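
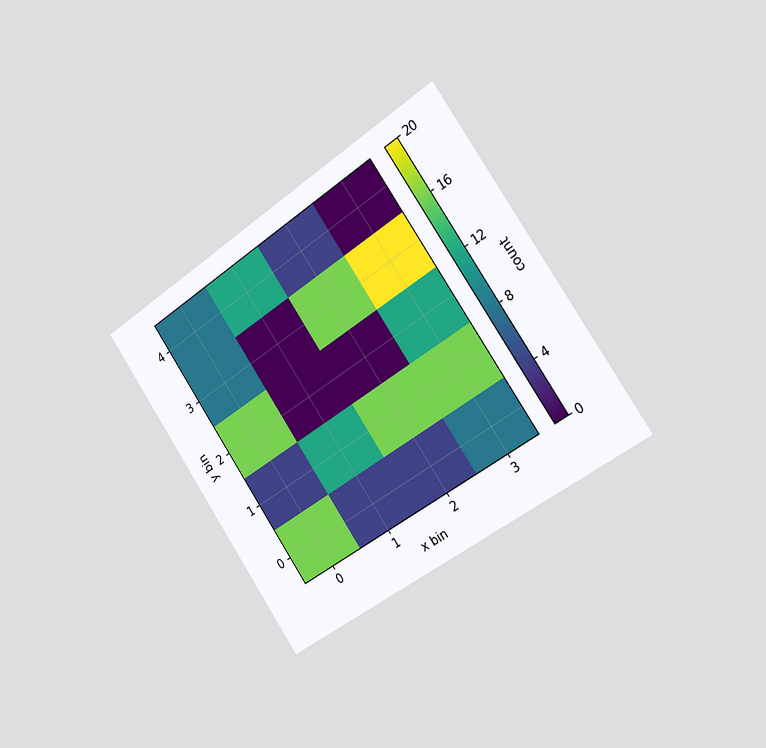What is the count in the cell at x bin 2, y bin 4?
4

The chart is tilted about 34° counter-clockwise and viewed slightly from the right. Matching the cell (2, 4) against the colorbar gives 4.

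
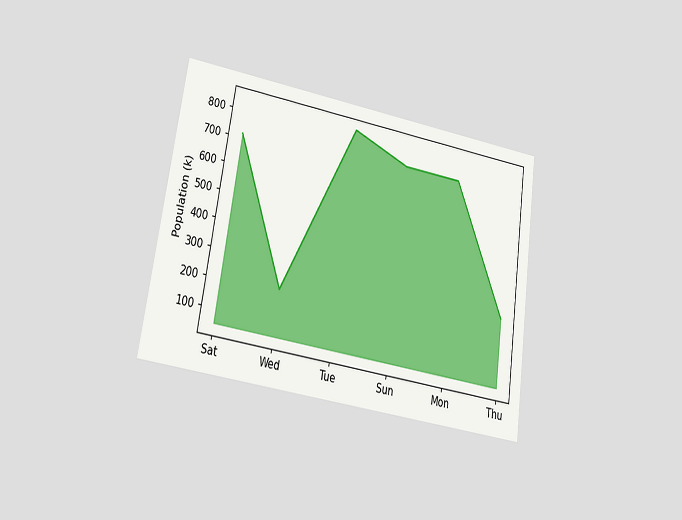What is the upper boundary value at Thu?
The chart is tilted about 8° clockwise and viewed at a slight angle. At Thu the upper boundary is at 294k.

294k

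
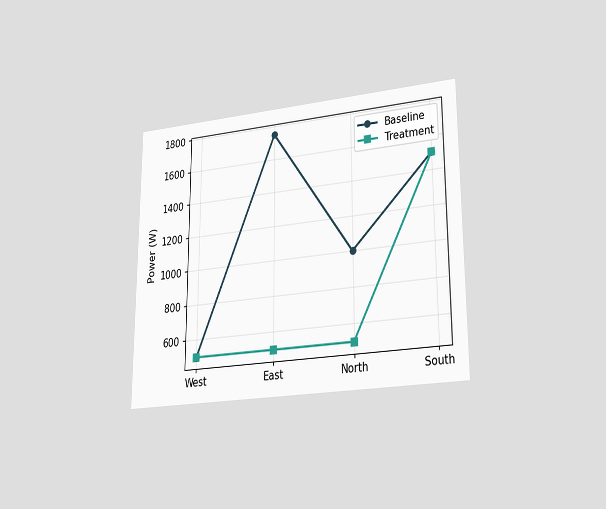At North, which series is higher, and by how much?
The chart is viewed at a slight angle. At North, Baseline sits above the other line by 500W.

Baseline, by 500W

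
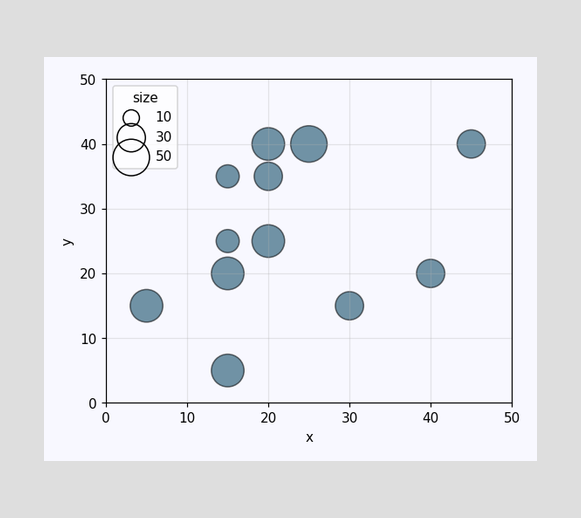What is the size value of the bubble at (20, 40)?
Matching the bubble at (20, 40) against the size legend gives 40.

40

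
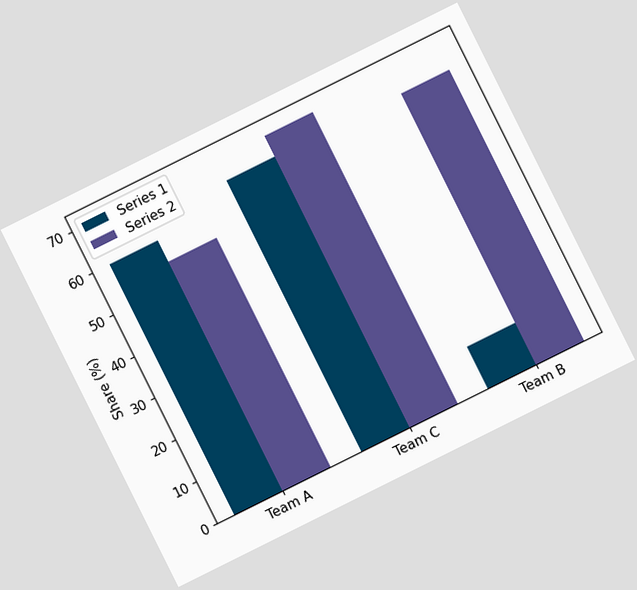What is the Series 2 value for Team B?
The chart is tilted about 26° counter-clockwise. The Series 2 bar at Team B reaches 65% on the y-axis.

65%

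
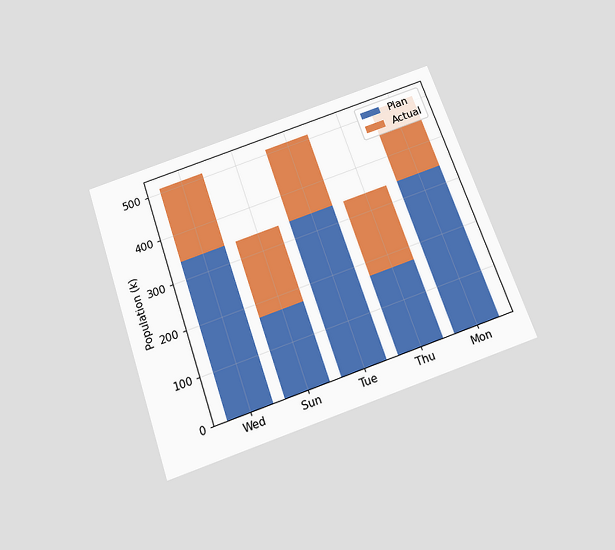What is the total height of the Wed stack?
510k

The chart is tilted about 19° counter-clockwise and viewed slightly from below. The Wed stack's top reaches 510k on the y-axis.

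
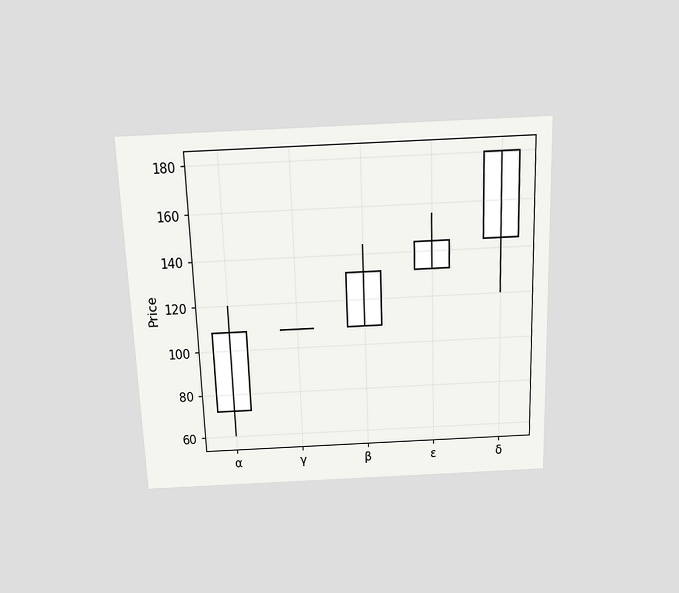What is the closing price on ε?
The chart is tilted about 2° counter-clockwise and viewed slightly from above. The ε candle closes at 144.

144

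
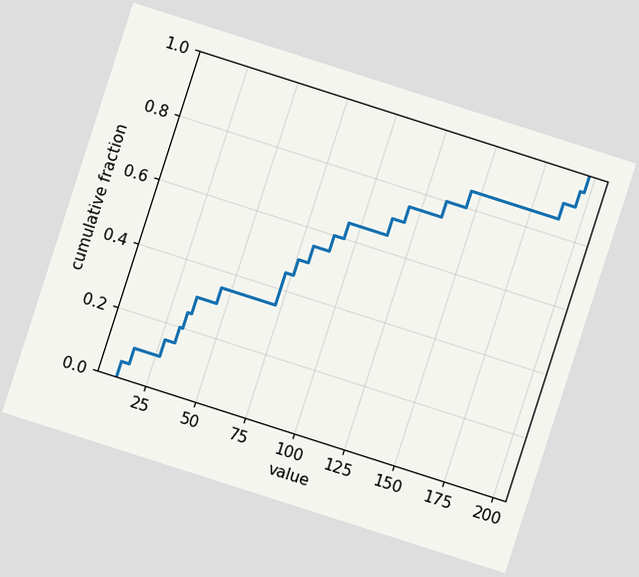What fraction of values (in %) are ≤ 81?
55%

The chart is tilted about 18° clockwise. At x=81 the ECDF step is at 55%.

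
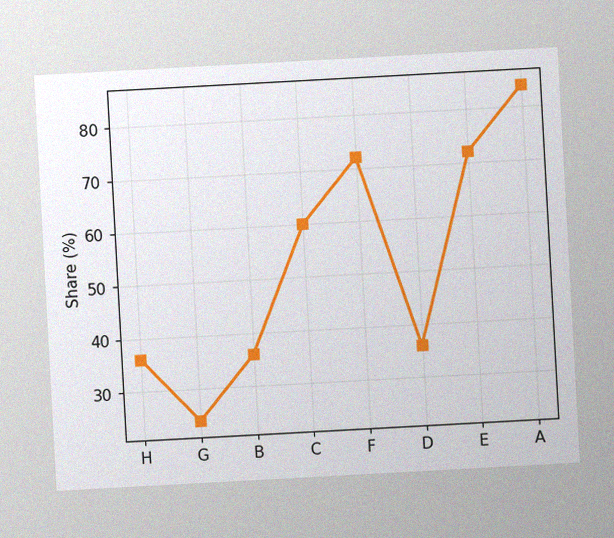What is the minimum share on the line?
The chart is tilted about 3° counter-clockwise, with some photo noise. The lowest point is at G, and reading across to the y-axis gives 24%.

24%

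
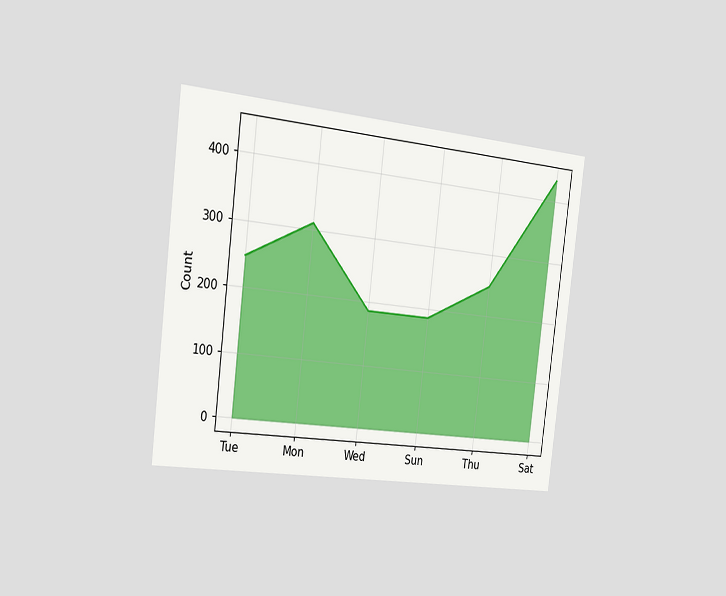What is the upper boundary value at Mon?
The chart is tilted about 7° clockwise and viewed slightly from the left. At Mon the upper boundary is at 310.

310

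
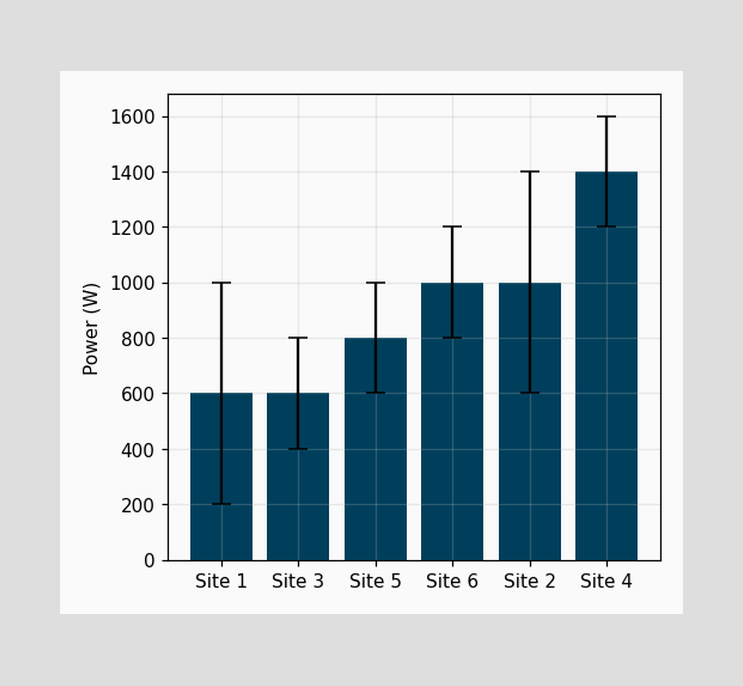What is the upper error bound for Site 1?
1000W

The Site 1 bar's upper whisker reaches 1000W.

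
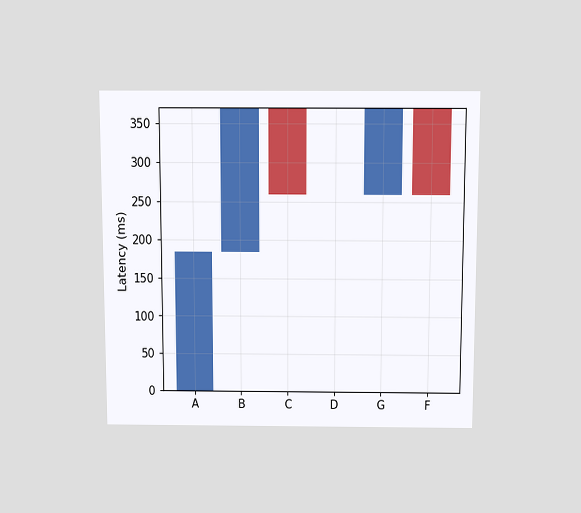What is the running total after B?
The chart is viewed slightly from above. After B the running total reaches 370ms.

370ms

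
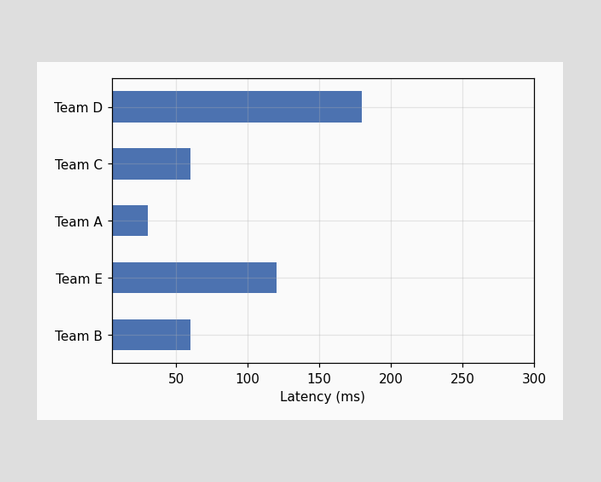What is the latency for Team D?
Reading along the chart's x-axis, the Team D bar reaches 180ms.

180ms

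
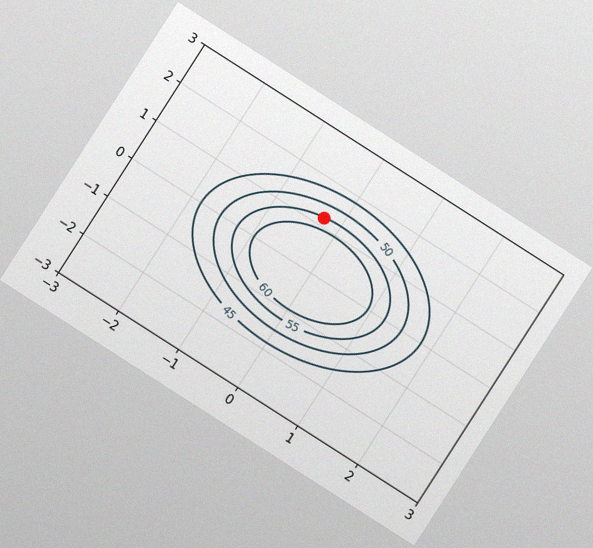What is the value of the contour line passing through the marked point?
55

The chart is tilted about 33° clockwise, with some photo noise. The marked point sits on the contour labelled 55.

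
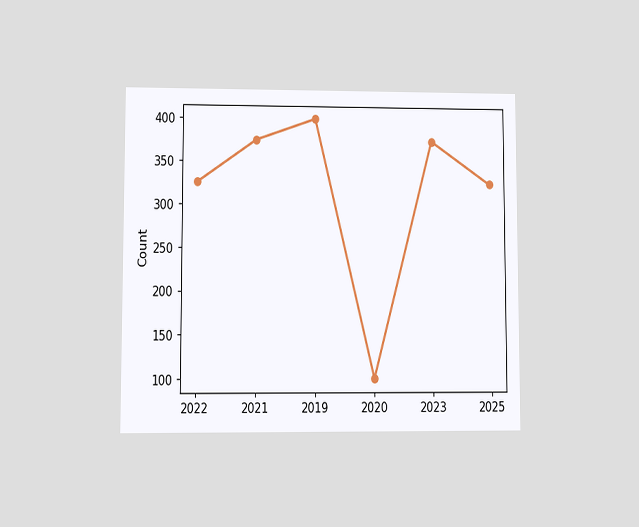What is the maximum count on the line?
The chart is viewed at a slight angle. The highest point is at 2019, and reading across to the y-axis gives 400.

400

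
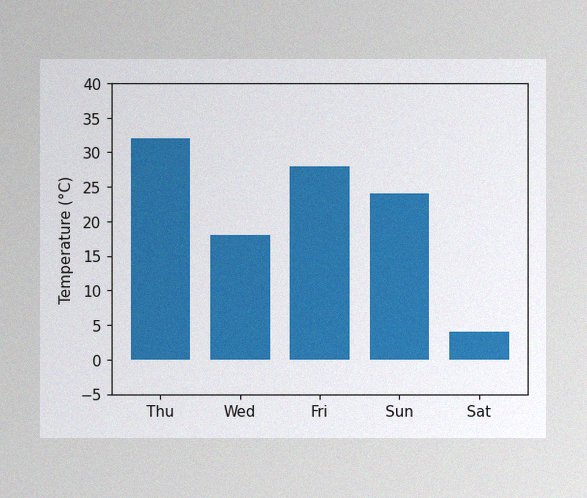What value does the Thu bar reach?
32°C

The image has some photo noise and uneven lighting. Reading along the chart's y-axis, the Thu bar reaches 32°C.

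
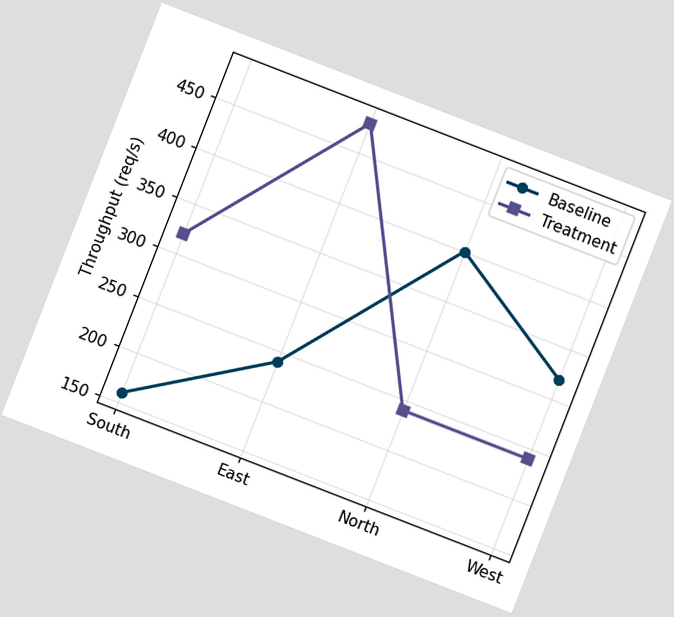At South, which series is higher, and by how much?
The chart is tilted about 21° clockwise. At South, Treatment sits above the other line by 160req/s.

Treatment, by 160req/s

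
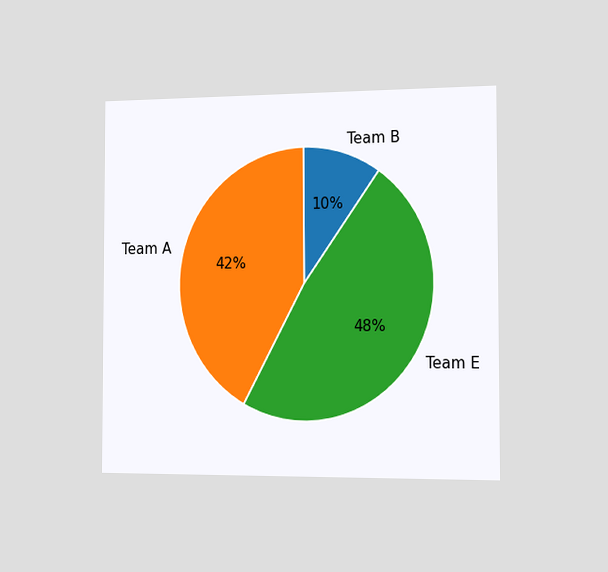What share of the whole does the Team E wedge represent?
The chart is viewed slightly from the right. The Team E slice takes up 48% of the pie.

48%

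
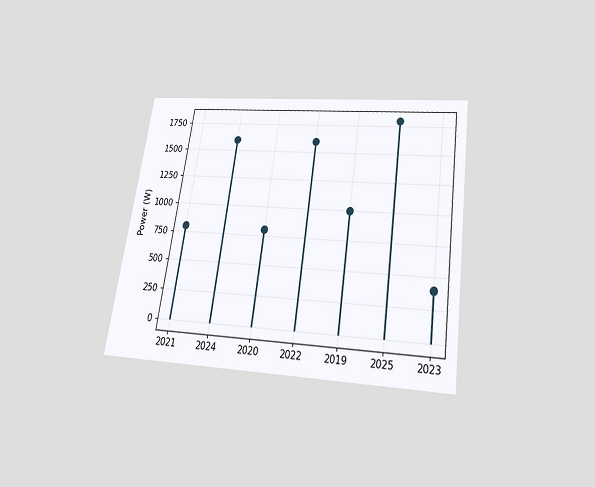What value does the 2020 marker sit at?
The chart is tilted about 8° clockwise and viewed slightly from below. The 2020 marker sits at 800W.

800W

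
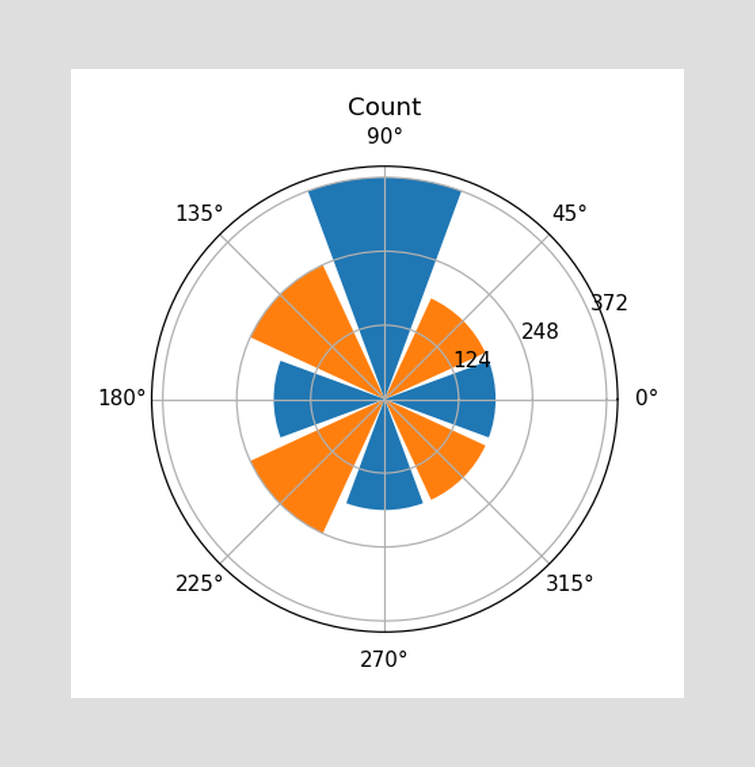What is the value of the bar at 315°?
The bar at 315° reaches 186 on the radial axis.

186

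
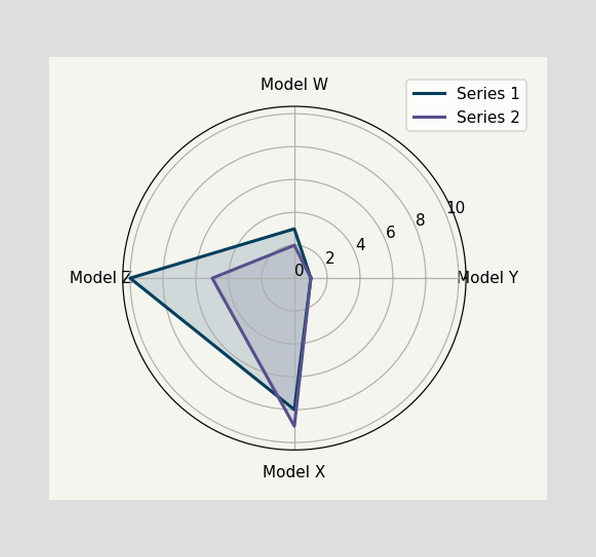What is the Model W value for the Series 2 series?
2

On the Model W axis, Series 2 reaches 2.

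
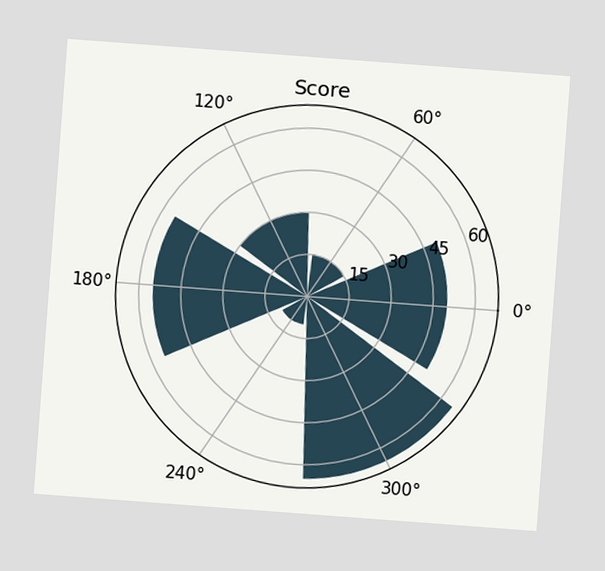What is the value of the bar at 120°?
30

The chart is tilted about 4° clockwise. The bar at 120° reaches 30 on the radial axis.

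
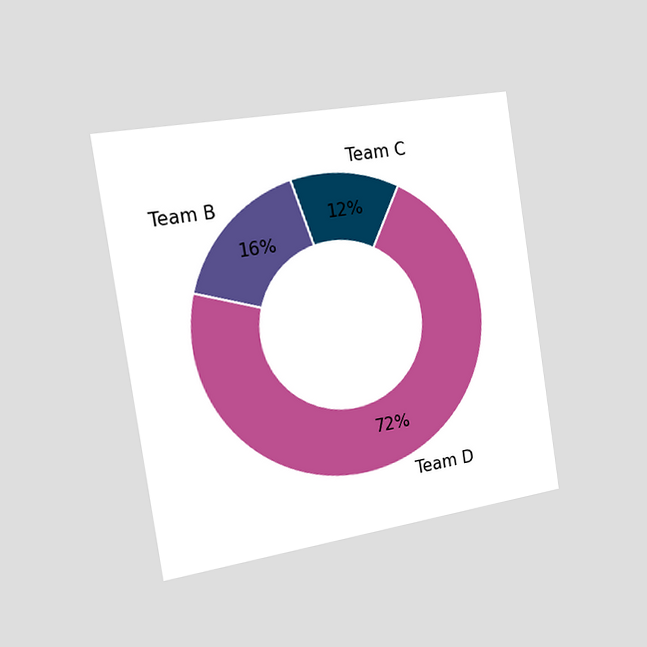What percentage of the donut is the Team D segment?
72%

The chart is tilted about 9° counter-clockwise and viewed slightly from the left. The Team D segment takes up 72% of the ring.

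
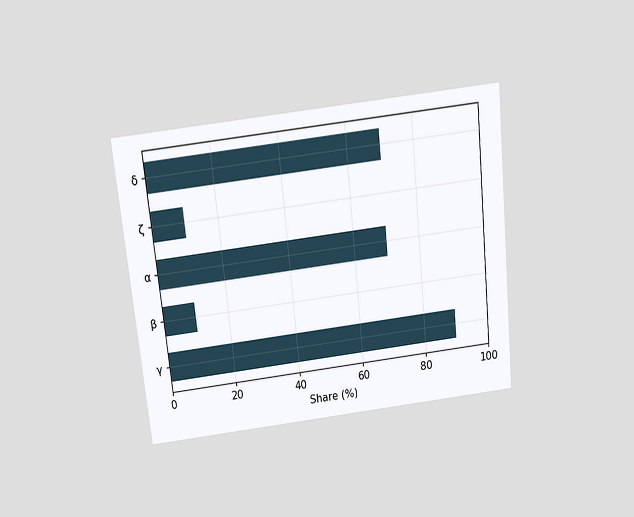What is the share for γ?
The chart is tilted about 6° counter-clockwise and viewed slightly from above. Reading along the chart's x-axis, the γ bar reaches 90%.

90%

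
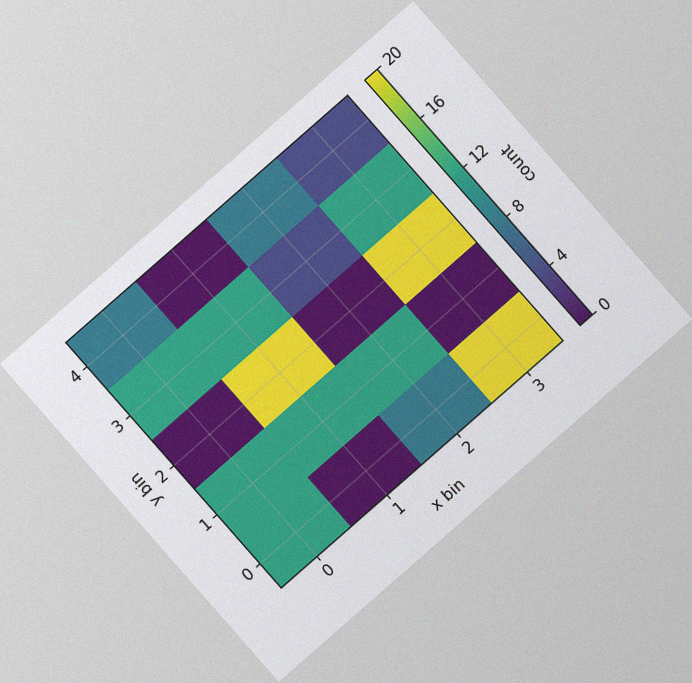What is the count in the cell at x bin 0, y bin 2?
0

The chart is tilted about 41° counter-clockwise, with some photo noise. Matching the cell (0, 2) against the colorbar gives 0.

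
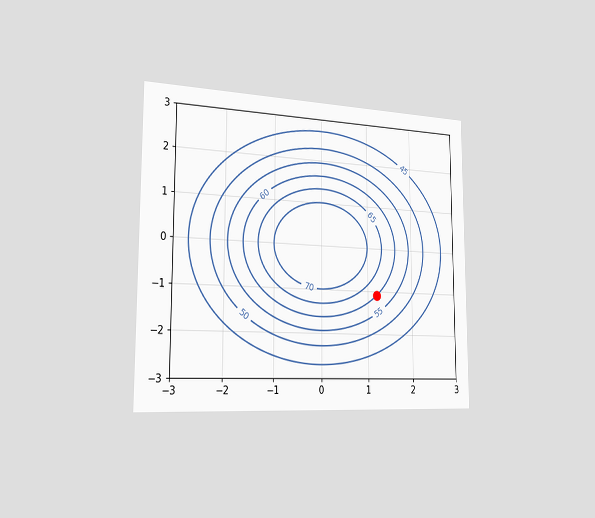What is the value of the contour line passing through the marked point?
The chart is viewed slightly from the left. The marked point sits on the contour labelled 60.

60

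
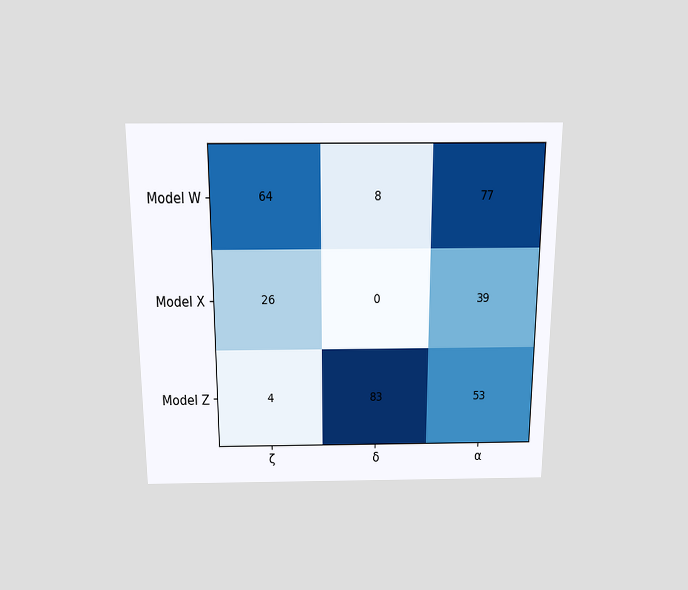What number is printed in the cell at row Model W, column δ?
The chart is viewed slightly from above. The (Model W, δ) cell reads 8.

8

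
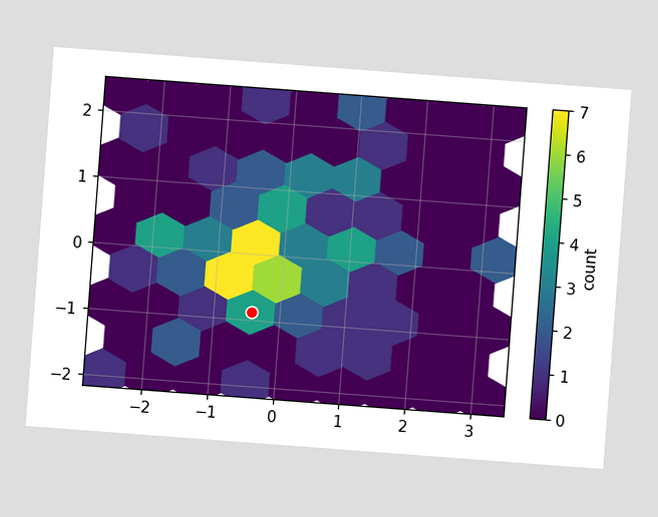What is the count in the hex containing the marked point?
The chart is tilted about 4° clockwise. The marked hex reads 4 on the colorbar.

4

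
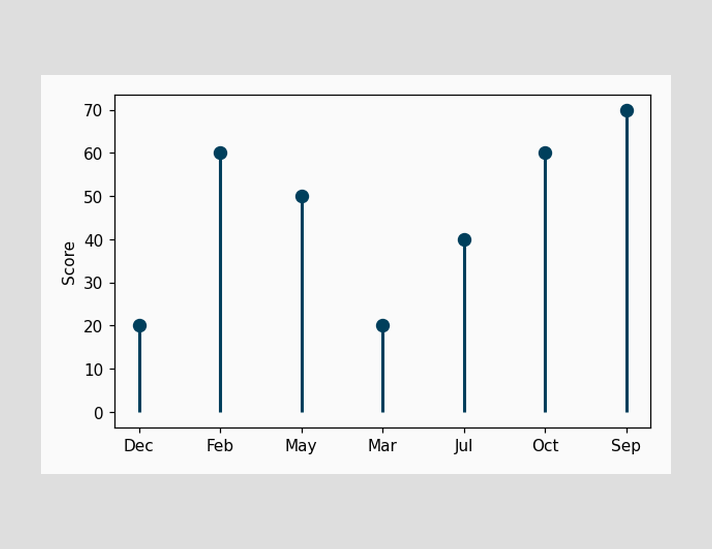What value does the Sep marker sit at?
70

The Sep marker sits at 70.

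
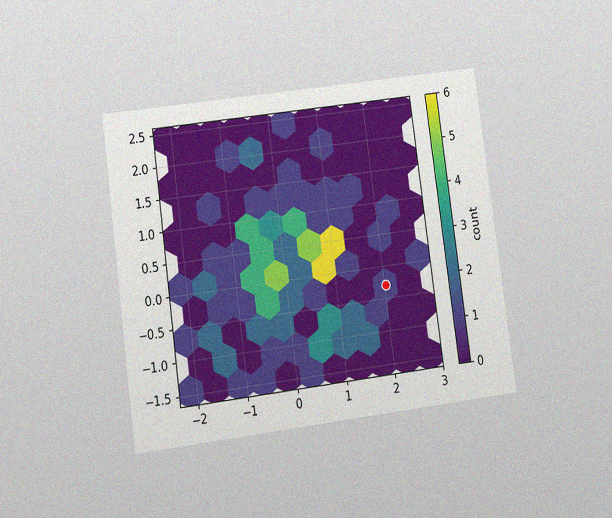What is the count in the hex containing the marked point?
The chart is tilted about 8° counter-clockwise and viewed at a slight angle, with some photo noise. The marked hex reads 1 on the colorbar.

1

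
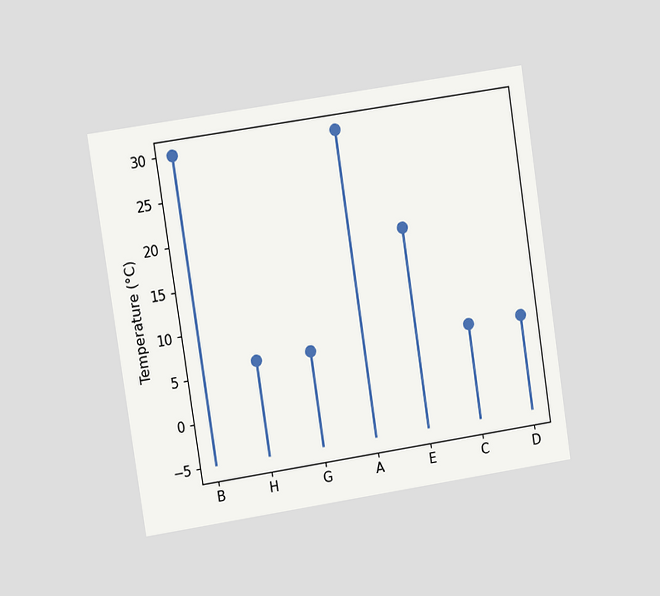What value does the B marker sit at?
30°C

The chart is tilted about 9° counter-clockwise and viewed at a slight angle. The B marker sits at 30°C.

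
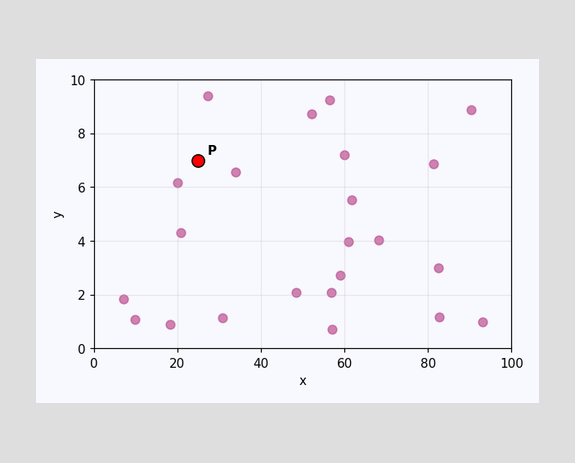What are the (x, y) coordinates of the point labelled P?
(25, 7)

Following the gridlines from P to each axis, P sits at (25, 7).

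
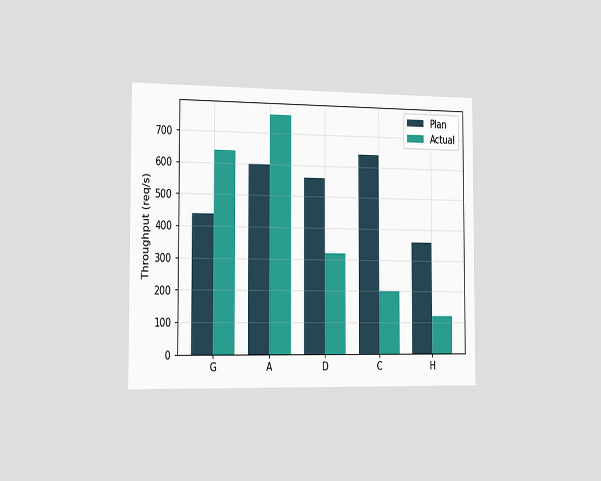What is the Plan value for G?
440req/s

The chart is viewed slightly from the left. The Plan bar at G reaches 440req/s on the y-axis.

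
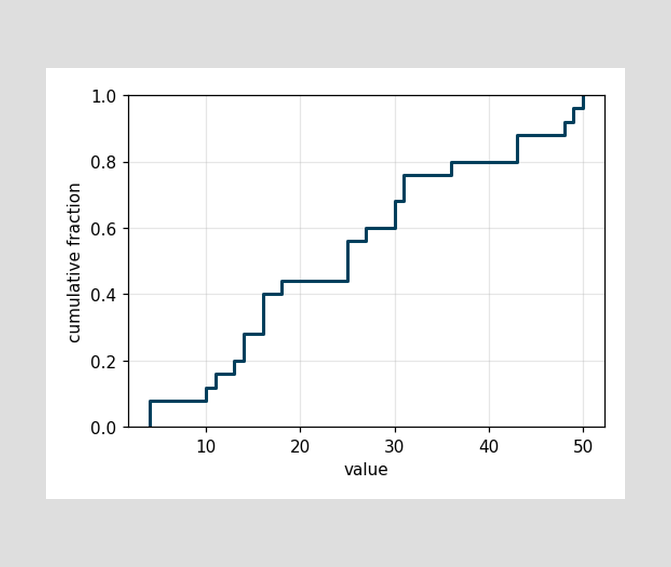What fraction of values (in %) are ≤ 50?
At x=50 the ECDF step is at 100%.

100%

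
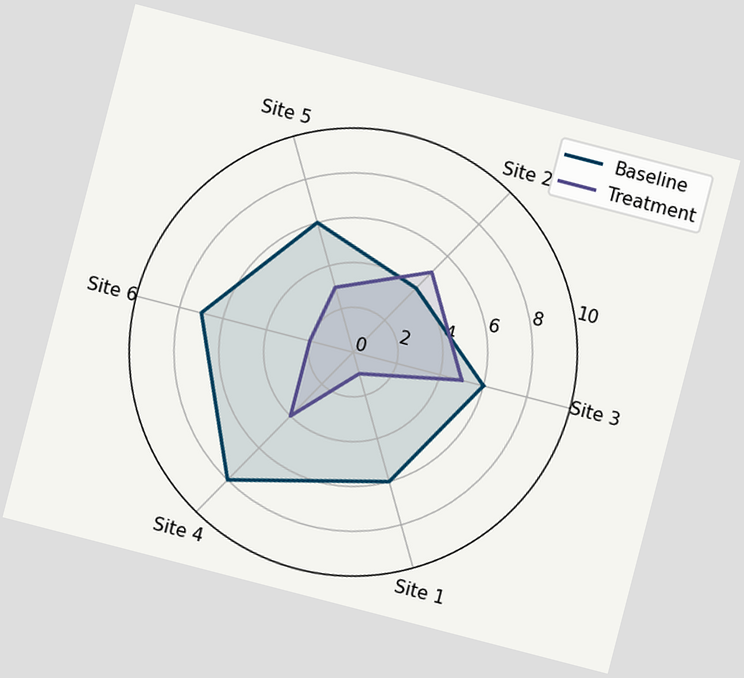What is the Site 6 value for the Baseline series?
7

The chart is tilted about 15° clockwise. On the Site 6 axis, Baseline reaches 7.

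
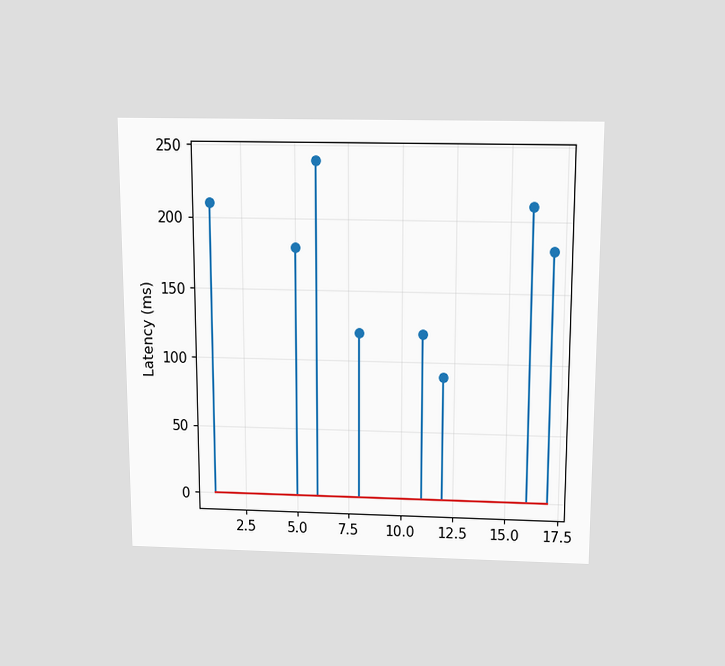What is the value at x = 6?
240ms

The chart is viewed slightly from above. The stem at x=6 reaches 240ms.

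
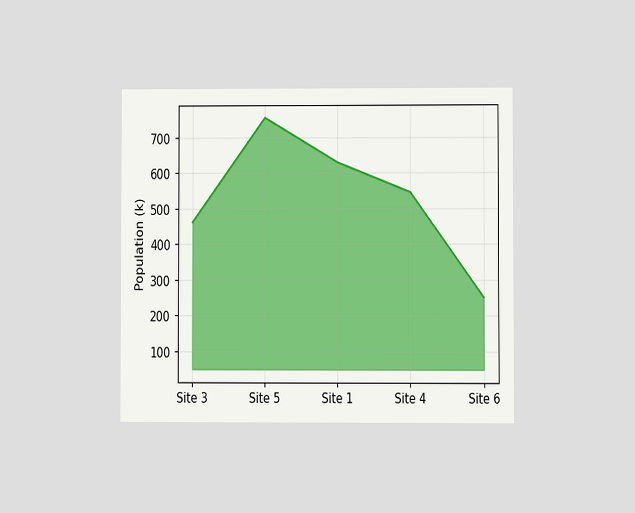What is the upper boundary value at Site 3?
462k

The chart is viewed at a slight angle. At Site 3 the upper boundary is at 462k.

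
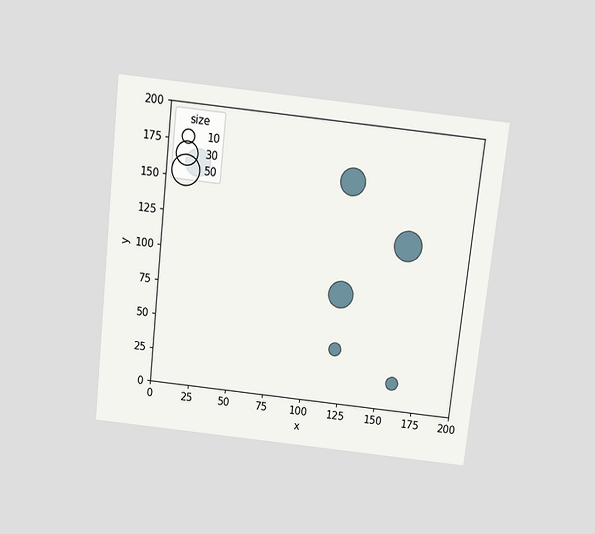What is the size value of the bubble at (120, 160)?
The chart is tilted about 6° clockwise and viewed slightly from above. Matching the bubble at (120, 160) against the size legend gives 40.

40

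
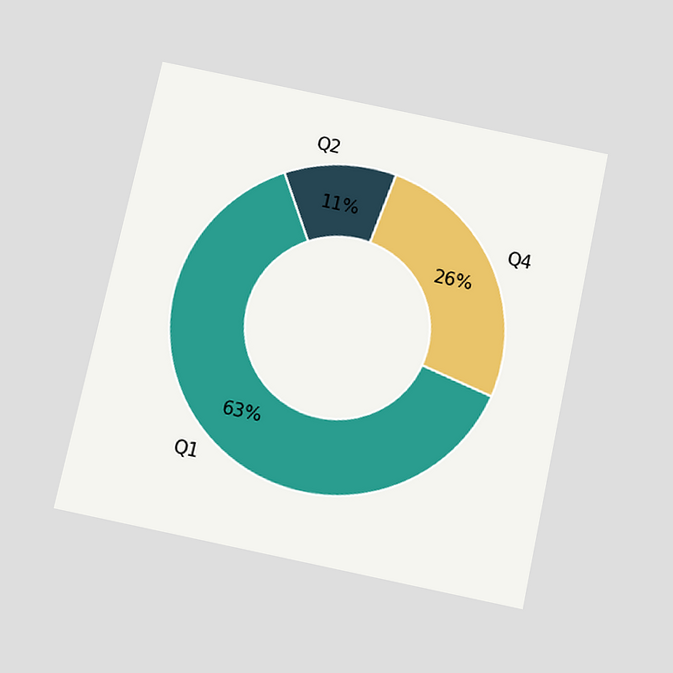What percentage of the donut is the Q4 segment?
The chart is tilted about 12° clockwise and viewed slightly from below. The Q4 segment takes up 26% of the ring.

26%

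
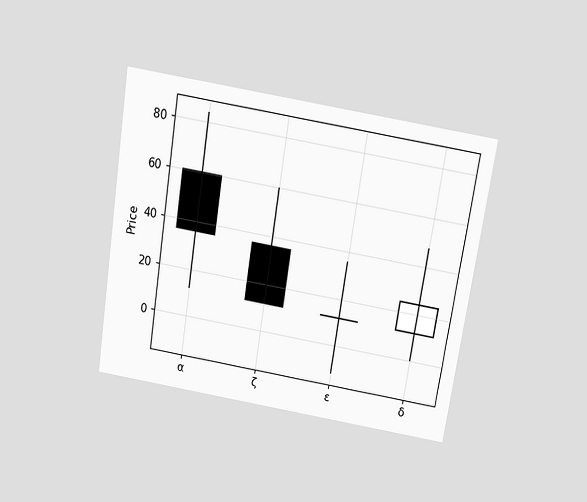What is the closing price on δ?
24

The chart is tilted about 9° clockwise and viewed slightly from above. The δ candle closes at 24.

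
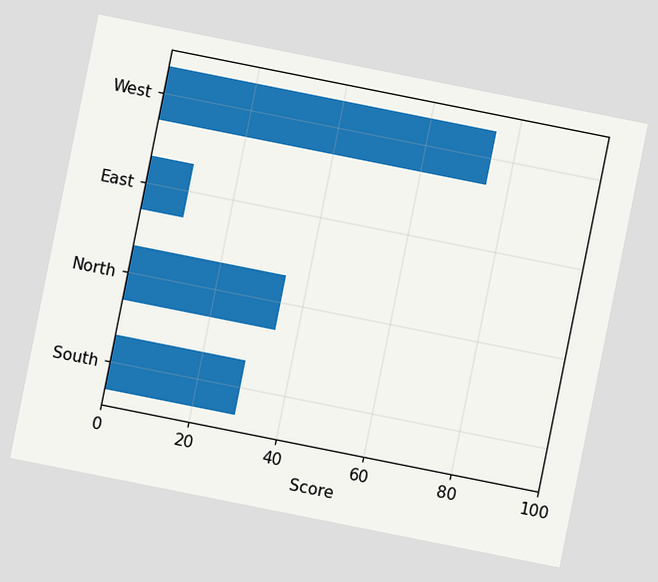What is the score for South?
The chart is tilted about 11° clockwise. Reading along the chart's x-axis, the South bar reaches 30.

30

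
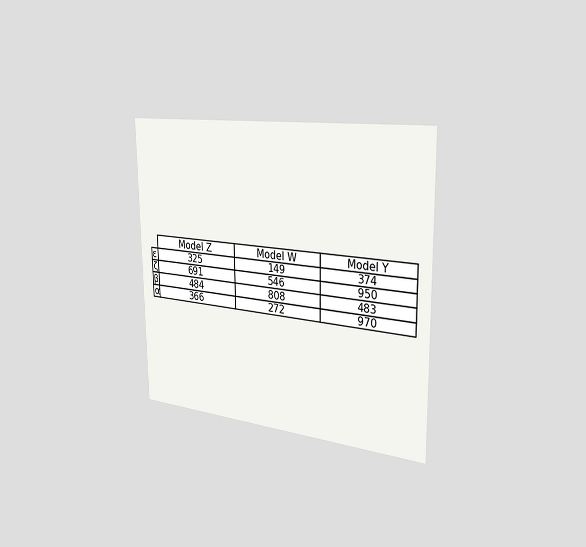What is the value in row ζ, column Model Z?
691

The chart is viewed slightly from the right. The (ζ, Model Z) cell reads 691.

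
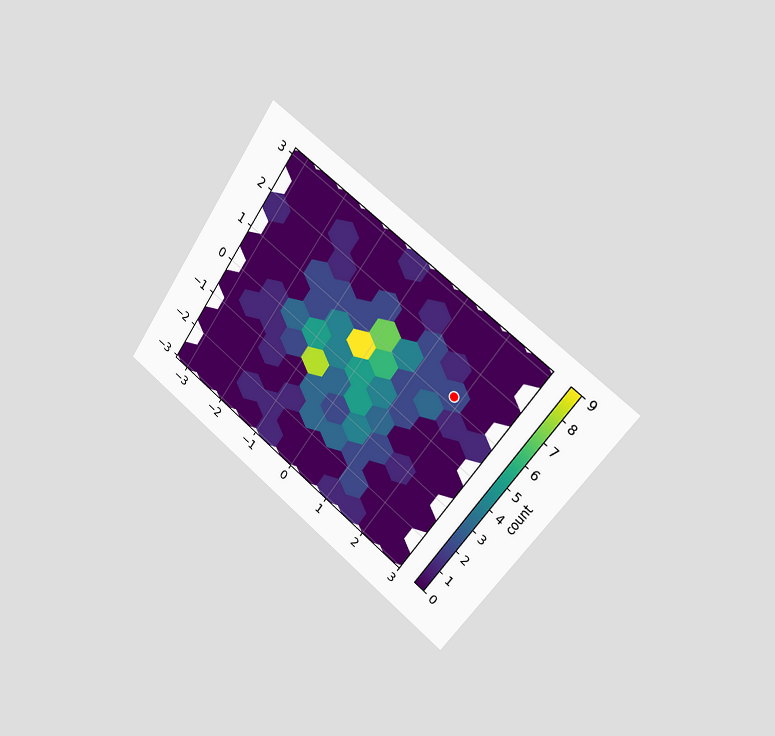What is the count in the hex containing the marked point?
The chart is tilted about 35° clockwise and viewed slightly from the right. The marked hex reads 2 on the colorbar.

2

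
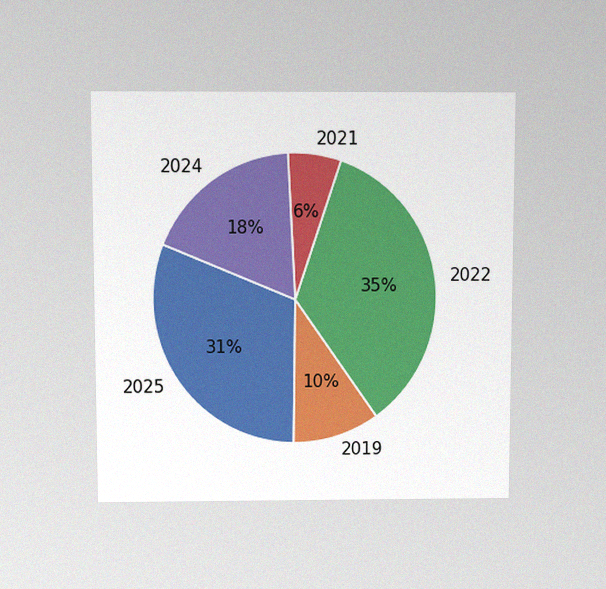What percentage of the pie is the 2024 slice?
The chart is viewed slightly from above, with some photo noise. The 2024 slice takes up 18% of the pie.

18%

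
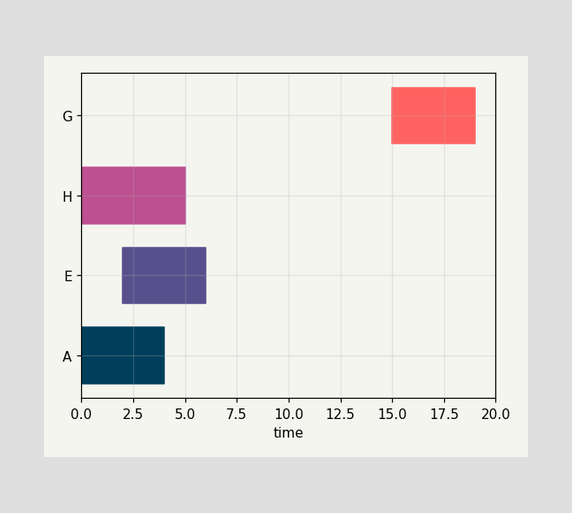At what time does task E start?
2

The E bar begins at t=2.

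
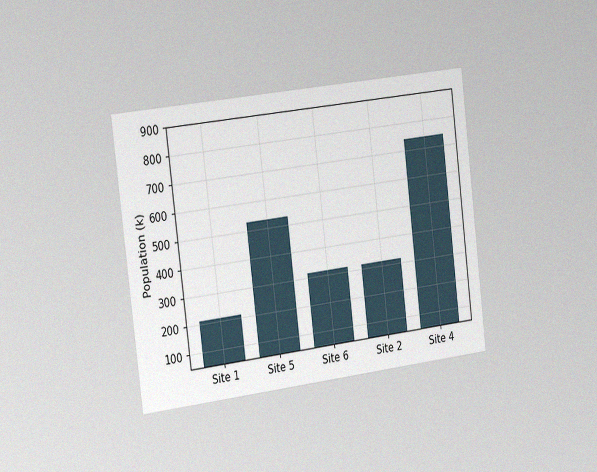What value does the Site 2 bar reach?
318k

The chart is tilted about 7° counter-clockwise and viewed slightly from the left, with some photo noise. Reading along the chart's y-axis, the Site 2 bar reaches 318k.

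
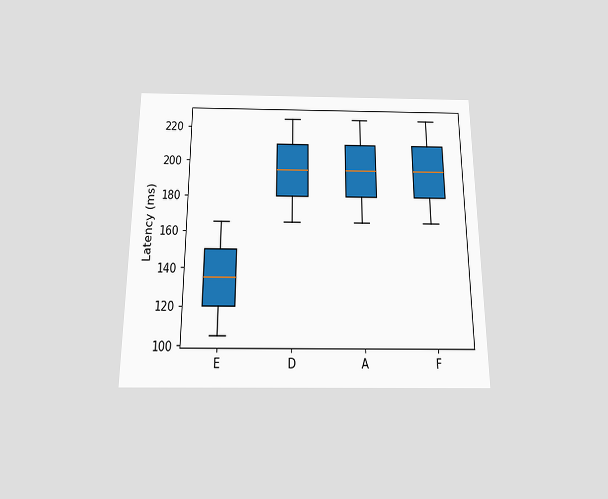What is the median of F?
The chart is viewed slightly from below. The median line in the F box sits at 195ms.

195ms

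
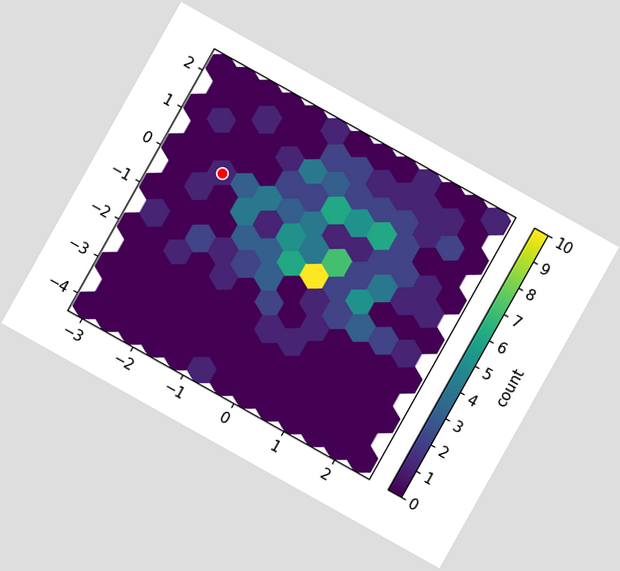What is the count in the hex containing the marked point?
1

The chart is tilted about 29° clockwise. The marked hex reads 1 on the colorbar.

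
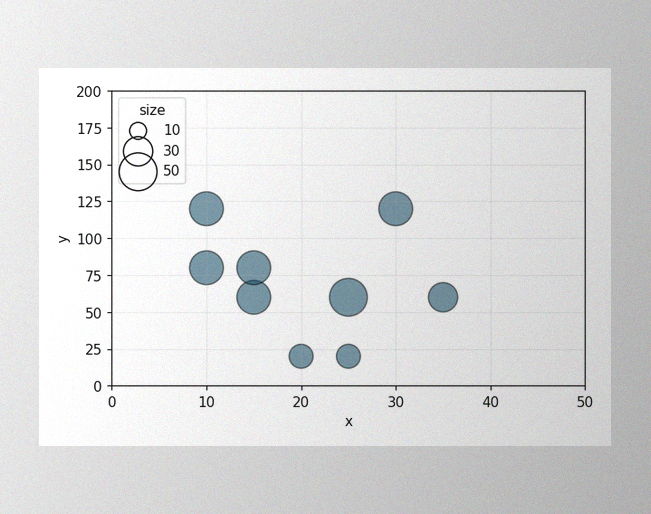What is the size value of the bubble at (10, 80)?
40

The image has some photo noise and uneven lighting. Matching the bubble at (10, 80) against the size legend gives 40.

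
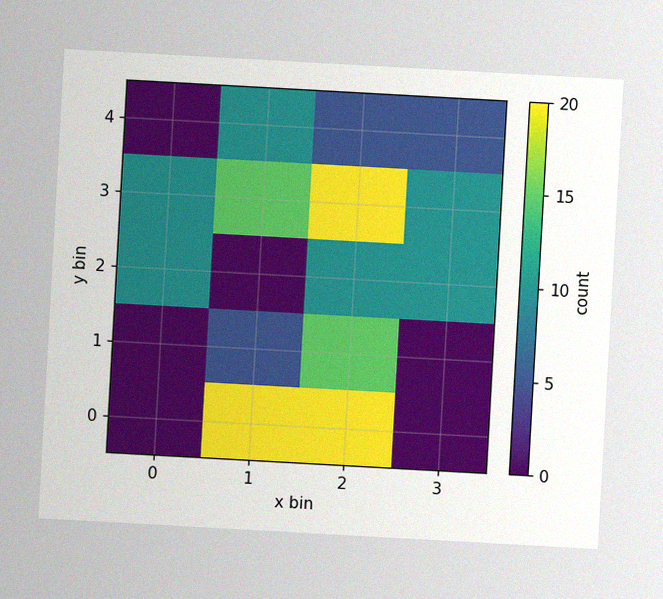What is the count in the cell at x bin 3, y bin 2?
The chart is tilted about 3° clockwise, with some photo noise. Matching the cell (3, 2) against the colorbar gives 10.

10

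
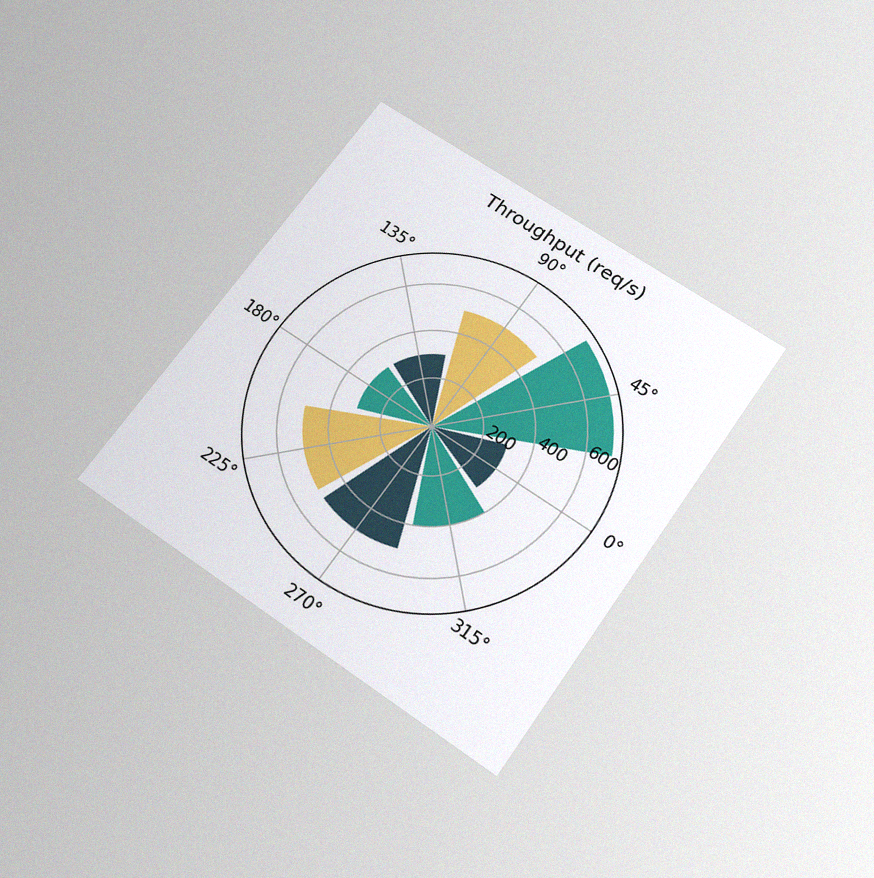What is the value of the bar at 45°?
The chart is tilted about 35° clockwise and viewed slightly from below, with some photo noise. The bar at 45° reaches 700req/s on the radial axis.

700req/s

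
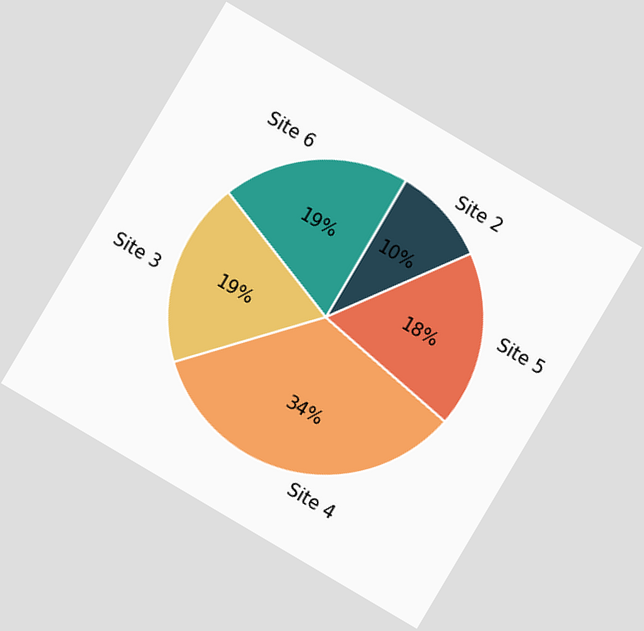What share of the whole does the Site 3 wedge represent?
19%

The chart is tilted about 31° clockwise. The Site 3 slice takes up 19% of the pie.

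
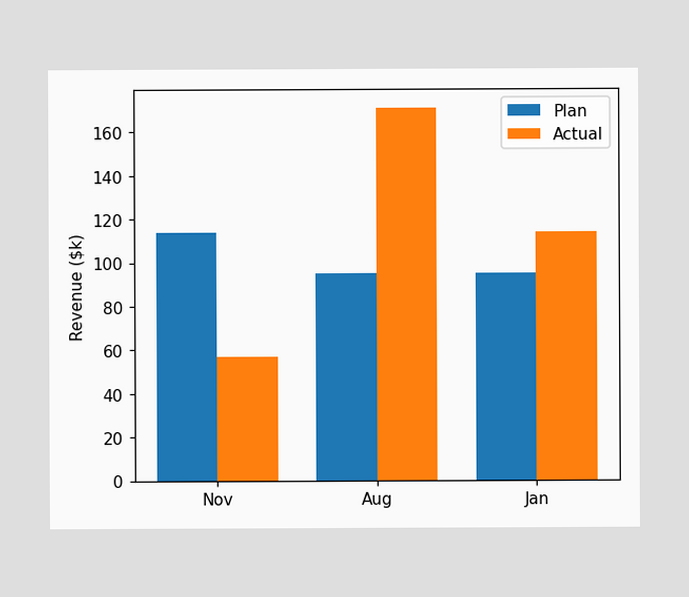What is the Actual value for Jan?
The Actual bar at Jan reaches $114k on the y-axis.

$114k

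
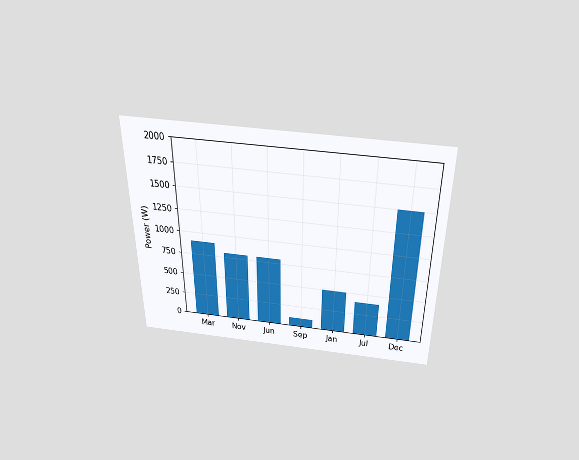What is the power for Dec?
The chart is viewed slightly from above. Reading along the chart's y-axis, the Dec bar reaches 1500W.

1500W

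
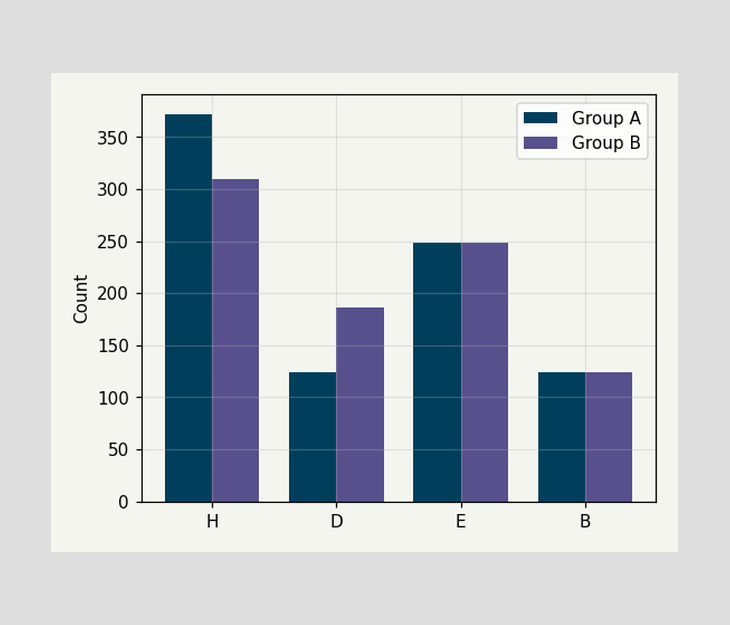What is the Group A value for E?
The Group A bar at E reaches 248 on the y-axis.

248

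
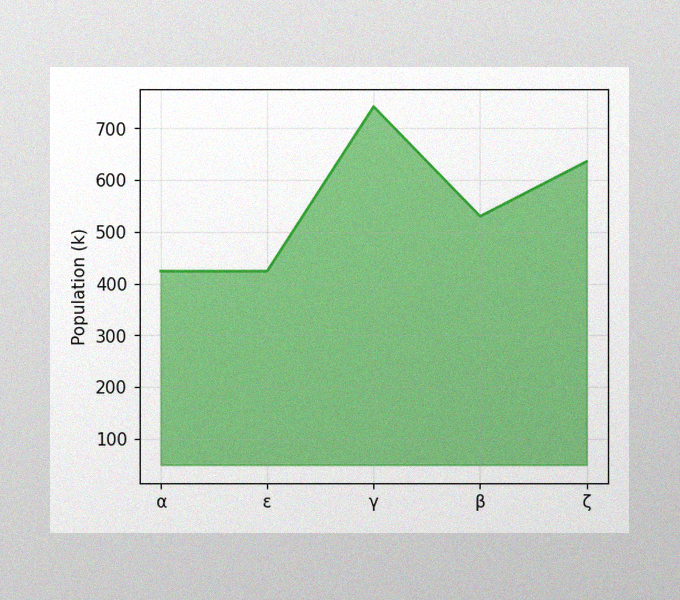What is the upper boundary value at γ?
742k

The image has some photo noise and uneven lighting. At γ the upper boundary is at 742k.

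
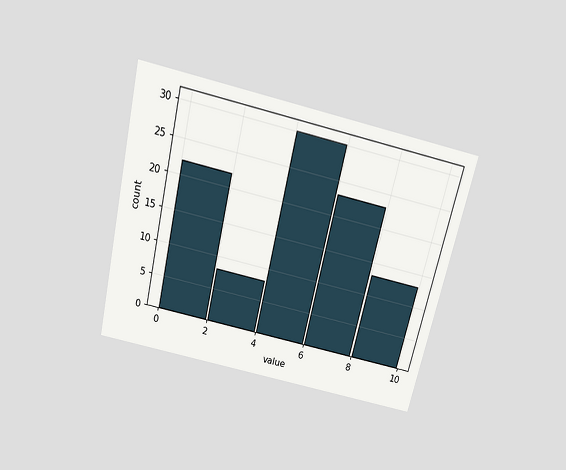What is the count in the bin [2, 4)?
8

The chart is tilted about 13° clockwise and viewed slightly from above. The [2, 4) bin has height 8.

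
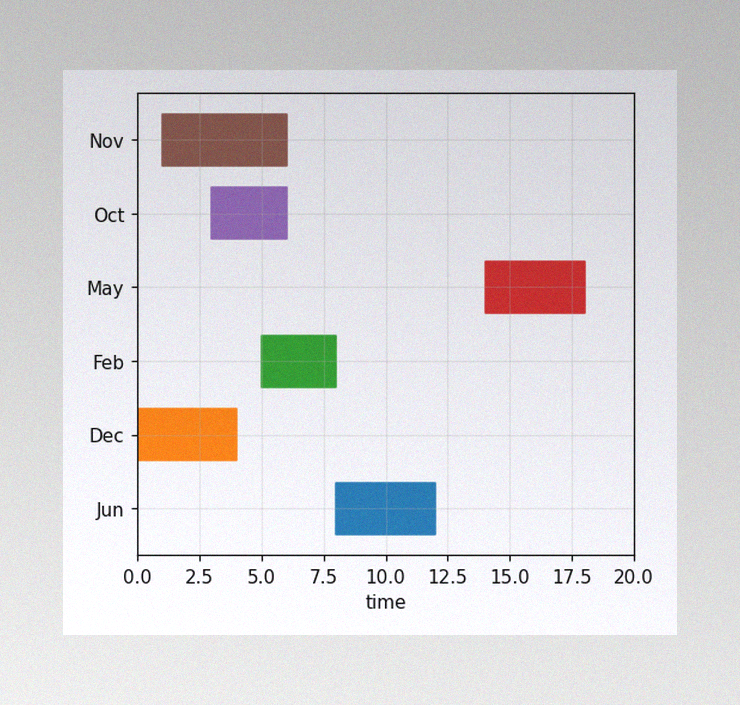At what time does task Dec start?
The image has some photo noise and uneven lighting. The Dec bar begins at t=0.

0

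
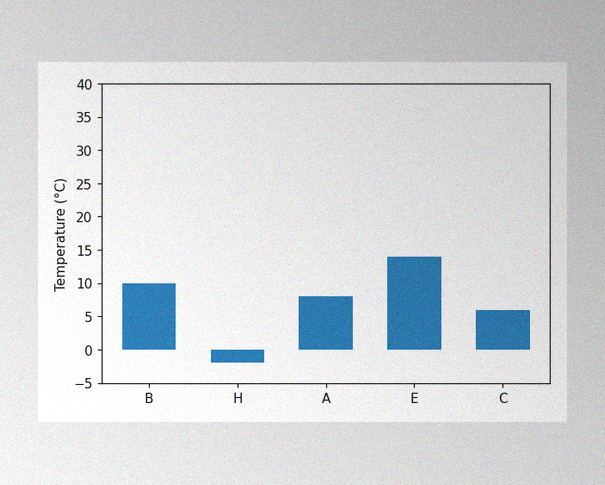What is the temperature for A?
The image has some photo noise and uneven lighting. Reading along the chart's y-axis, the A bar reaches 8°C.

8°C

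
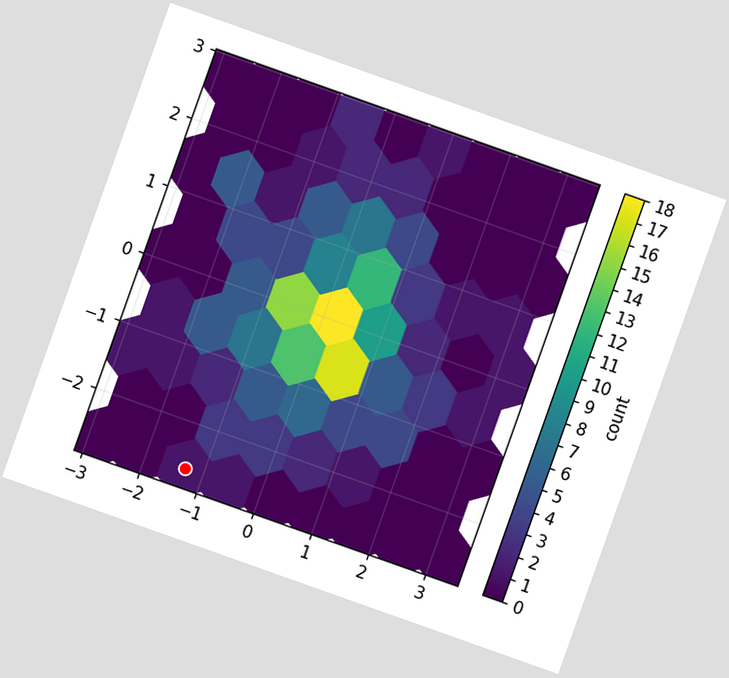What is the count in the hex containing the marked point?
The chart is tilted about 20° clockwise. The marked hex reads 1 on the colorbar.

1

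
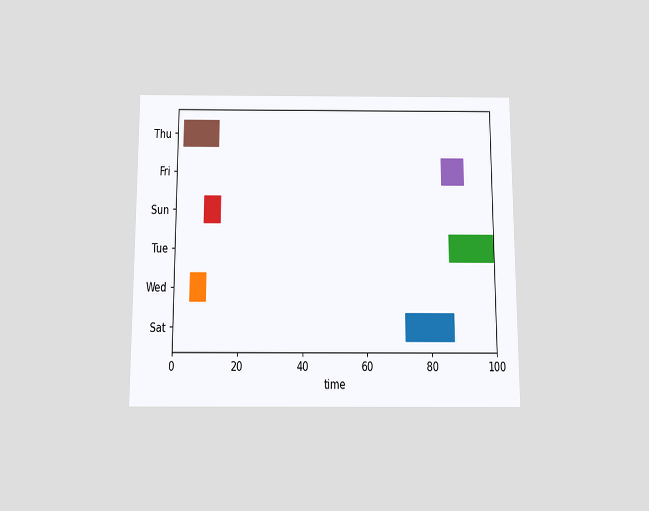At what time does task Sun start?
9

The chart is viewed slightly from below. The Sun bar begins at t=9.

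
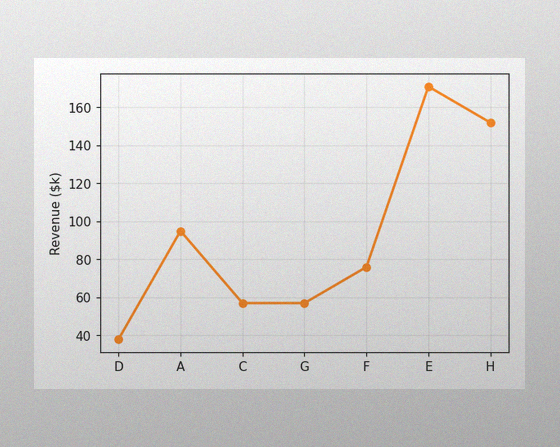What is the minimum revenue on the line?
$38k

The image has some photo noise and uneven lighting. The lowest point is at D, and reading across to the y-axis gives $38k.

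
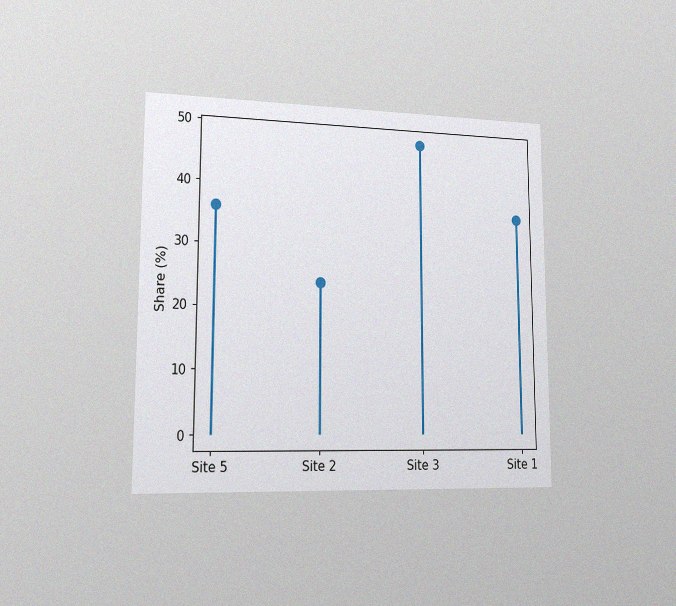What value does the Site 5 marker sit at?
The chart is viewed slightly from the left, with some photo noise. The Site 5 marker sits at 36%.

36%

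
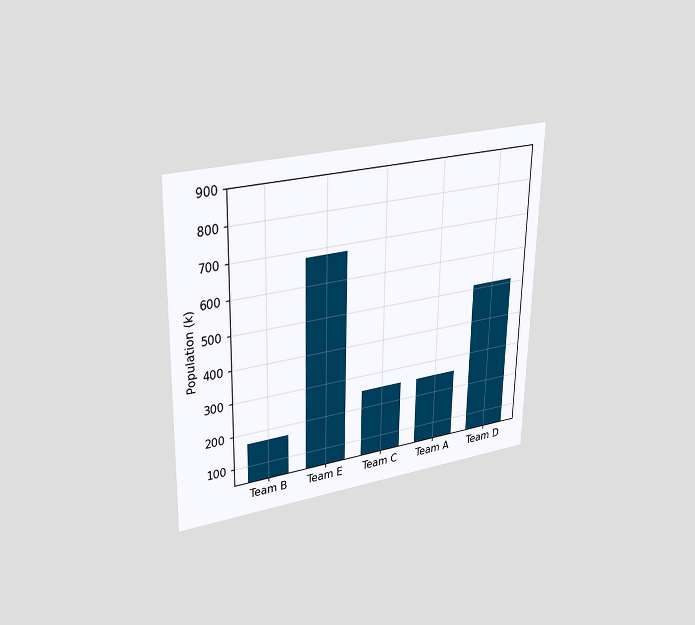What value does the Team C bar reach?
255k

The chart is viewed at a slight angle. Reading along the chart's y-axis, the Team C bar reaches 255k.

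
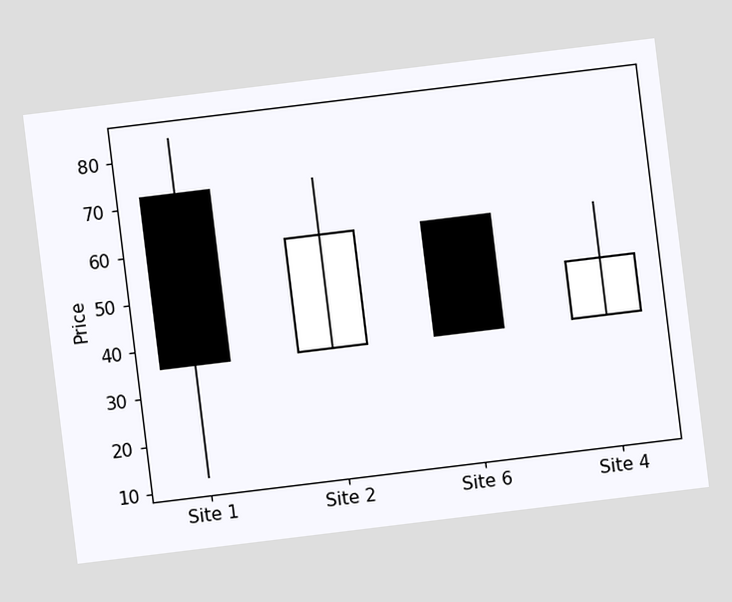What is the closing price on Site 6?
36

The chart is tilted about 7° counter-clockwise. The Site 6 candle closes at 36.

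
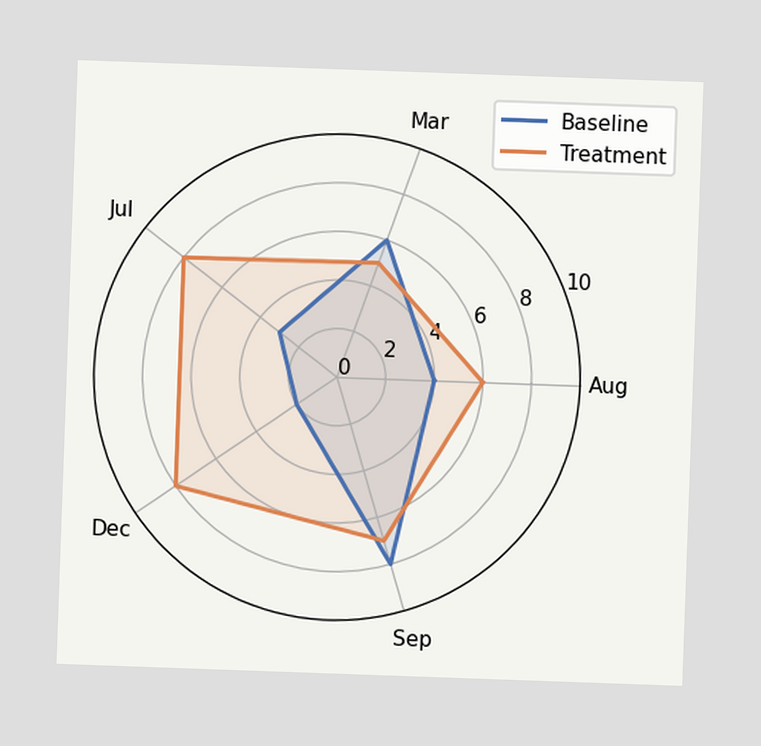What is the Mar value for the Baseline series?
The chart is tilted about 2° clockwise. On the Mar axis, Baseline reaches 6.

6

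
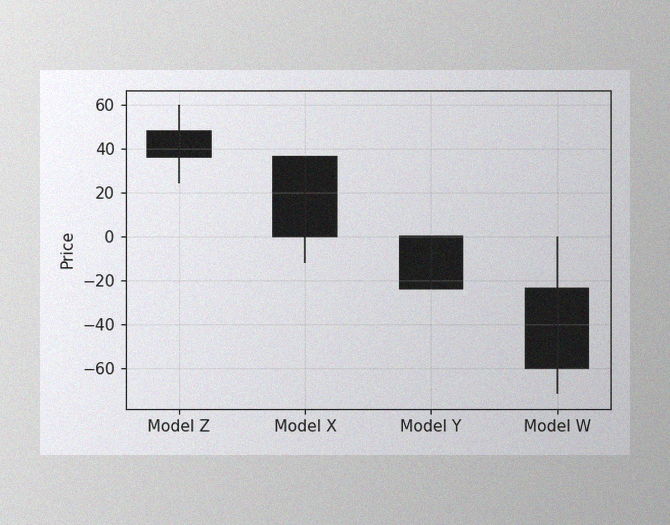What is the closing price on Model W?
-60

The image has some photo noise and uneven lighting. The Model W candle closes at -60.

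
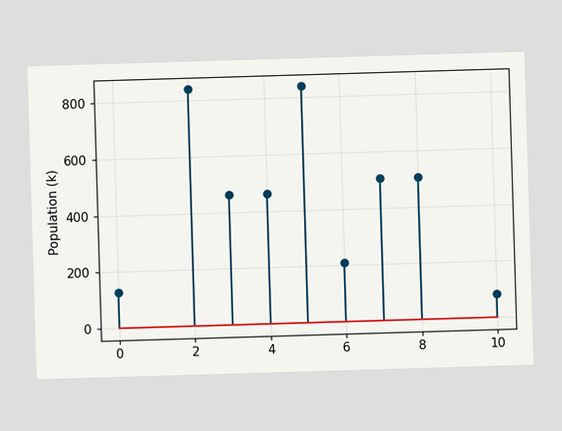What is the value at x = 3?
462k

The stem at x=3 reaches 462k.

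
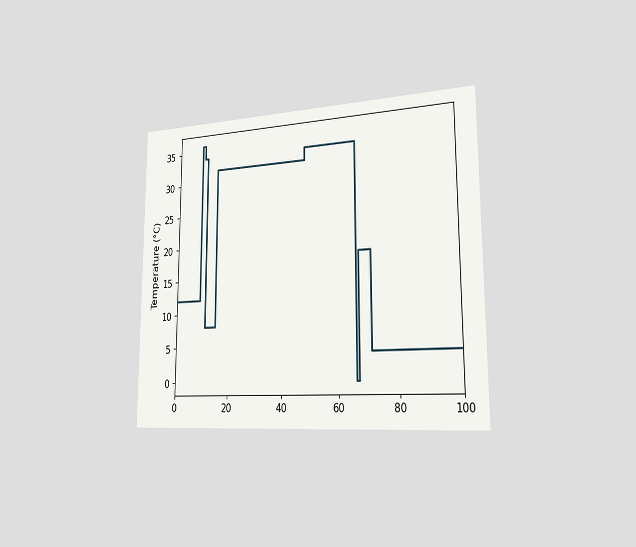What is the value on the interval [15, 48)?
The chart is viewed slightly from the right. On [15, 48) the step sits at 32°C.

32°C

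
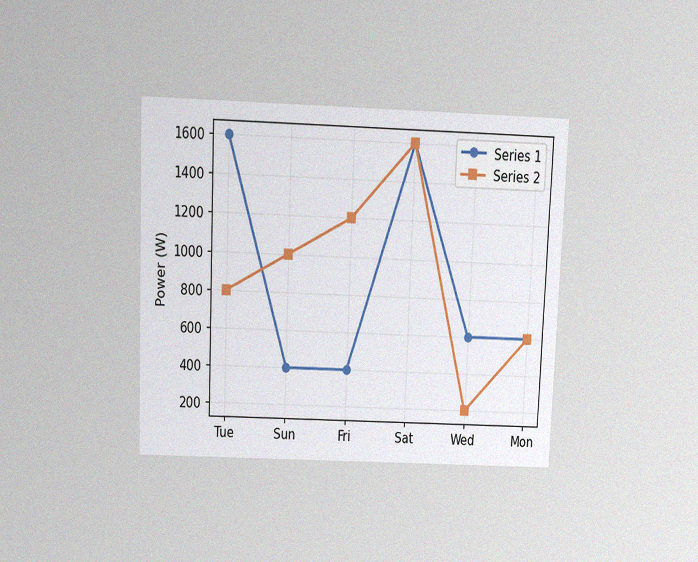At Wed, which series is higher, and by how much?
Series 1, by 400W

The chart is tilted about 2° clockwise and viewed slightly from above, with some photo noise. At Wed, Series 1 sits above the other line by 400W.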